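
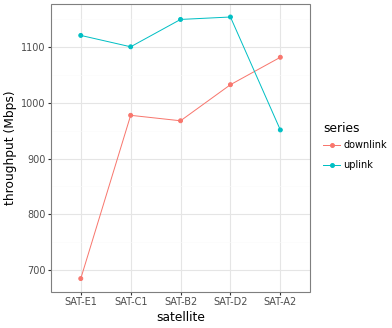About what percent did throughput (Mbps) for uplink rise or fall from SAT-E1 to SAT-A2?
SAT-E1 ≈ 1100, SAT-A2 ≈ 950; (950 − 1100) / 1100 ≈ -13.6%.

≈ -13.6%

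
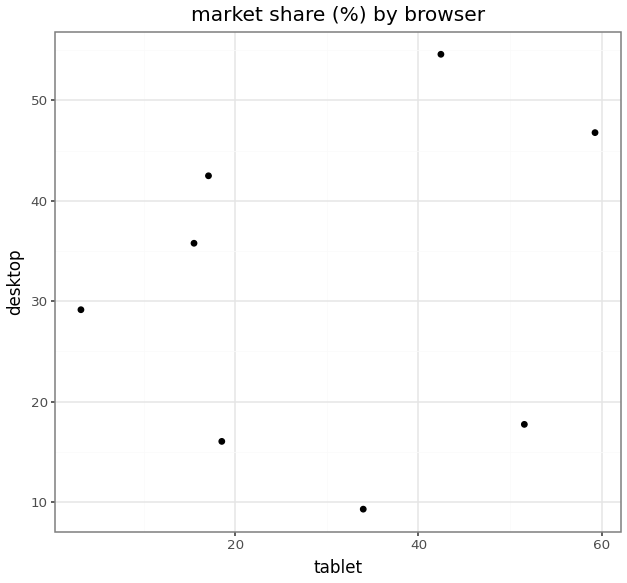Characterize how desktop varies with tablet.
Points are roughly uncorrelated; weak (|r| ≈ 0.2).

no clear correlation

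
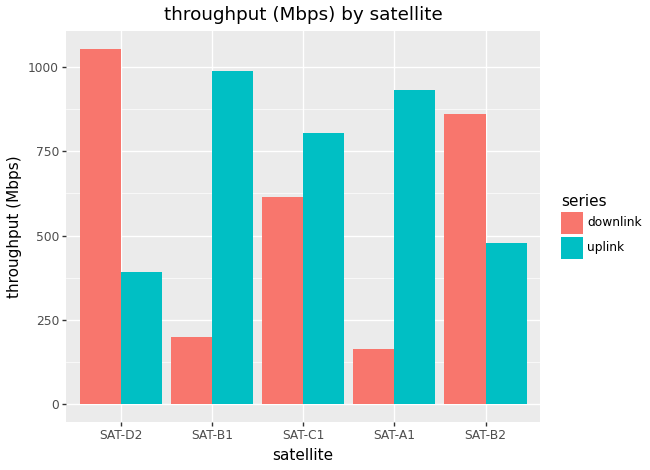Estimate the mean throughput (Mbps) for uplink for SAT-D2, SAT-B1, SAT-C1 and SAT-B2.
≈ 675

(400 + 1000 + 800 + 500) / 4 ≈ 675.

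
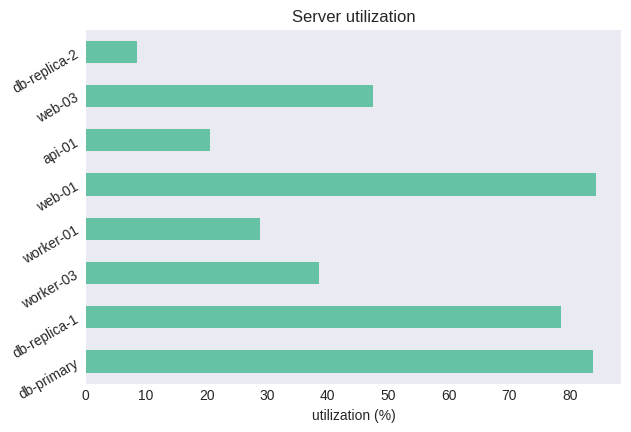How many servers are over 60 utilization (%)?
3

Above 60: db-primary, db-replica-1, web-01.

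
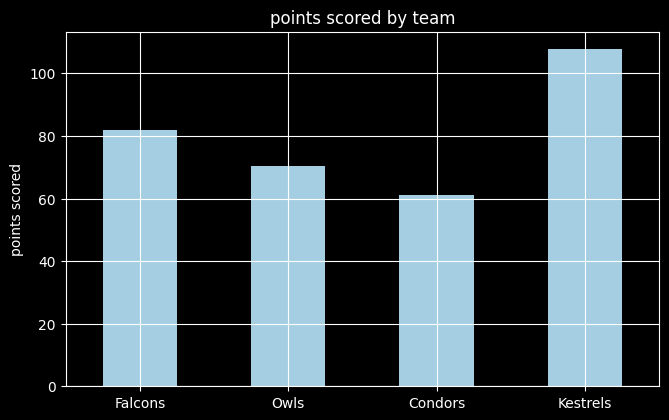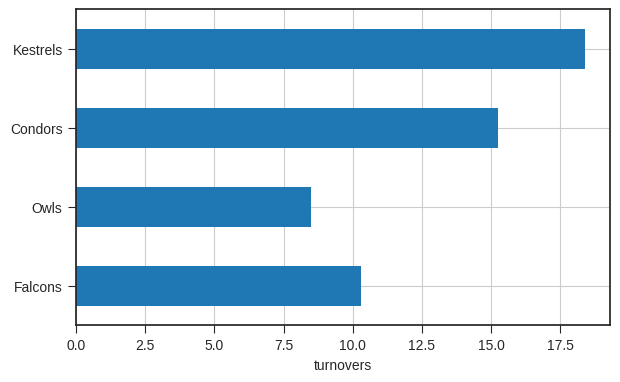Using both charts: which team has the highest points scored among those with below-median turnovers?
Chart 2 median turnovers ≈ 12; below-median teams: Falcons, Owls. Among those, Falcons has the highest points scored (≈ 80).

Falcons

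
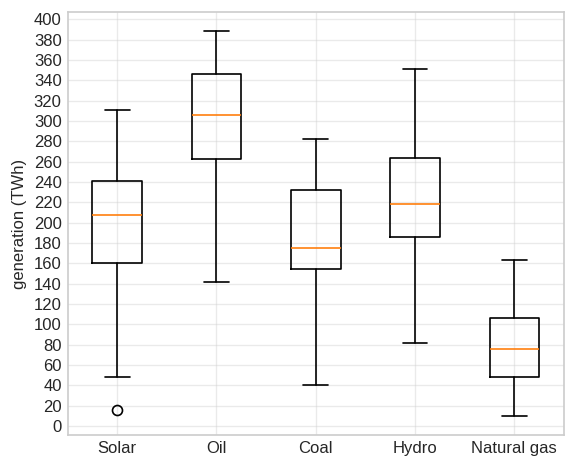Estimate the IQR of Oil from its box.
≈ 80

Q3 ≈ 340, Q1 ≈ 260; IQR ≈ 80.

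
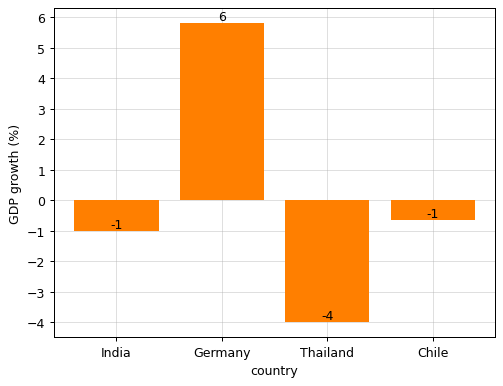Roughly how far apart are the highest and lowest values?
Max Germany ≈ 6, min Thailand ≈ -4; range ≈ 10.

≈ 10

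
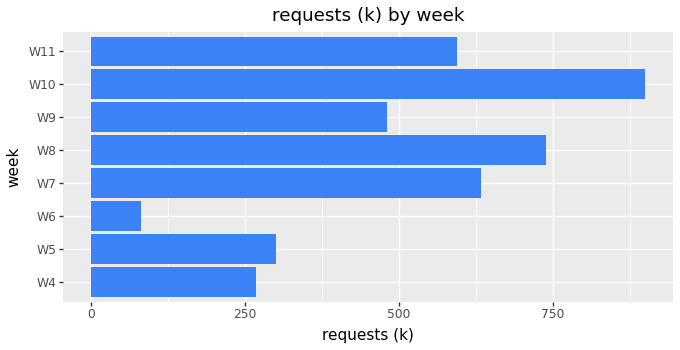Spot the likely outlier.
W6

W6 ≈ 100; the rest sit between ≈ 300 and ≈ 900.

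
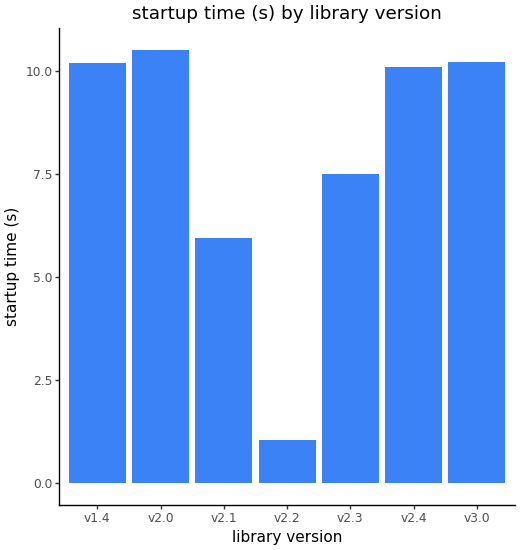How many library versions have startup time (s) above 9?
Above 9: v1.4, v2.0, v2.4, v3.0.

4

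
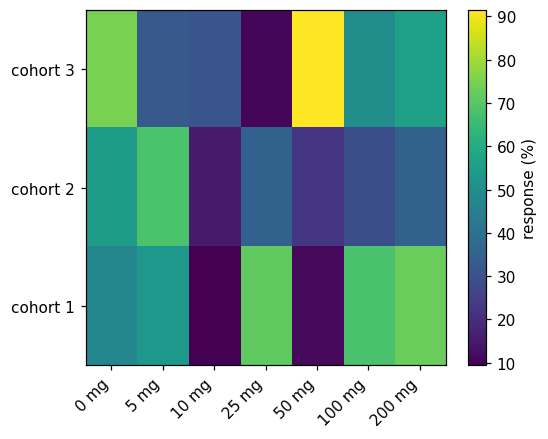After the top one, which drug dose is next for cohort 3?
Top 3 for cohort 3: 50 mg ≈ 90, 0 mg ≈ 80, 200 mg ≈ 60.

0 mg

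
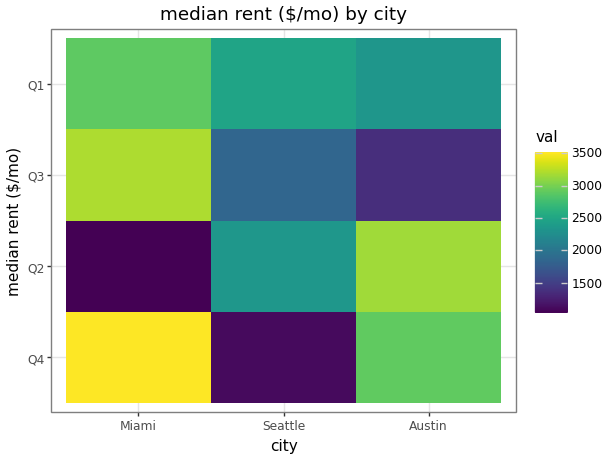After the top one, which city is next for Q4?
Austin

Top 3 for Q4: Miami ≈ 3500, Austin ≈ 3000, Seattle ≈ 1000.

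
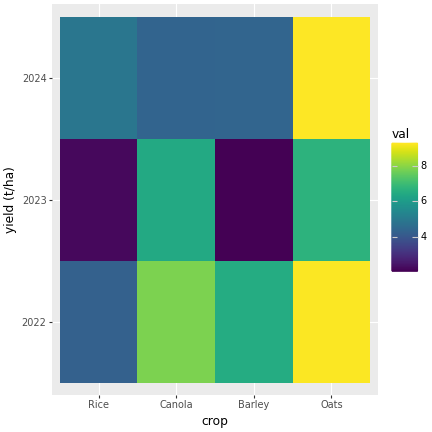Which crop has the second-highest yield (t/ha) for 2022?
Canola

Top 3 for 2022: Oats ≈ 9, Canola ≈ 8, Barley ≈ 7.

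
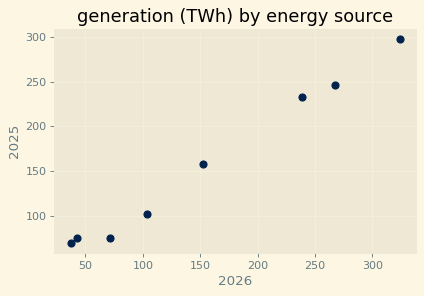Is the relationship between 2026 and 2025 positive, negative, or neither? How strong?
Points are positively correlated; strong (|r| ≈ 1.0).

positive, strong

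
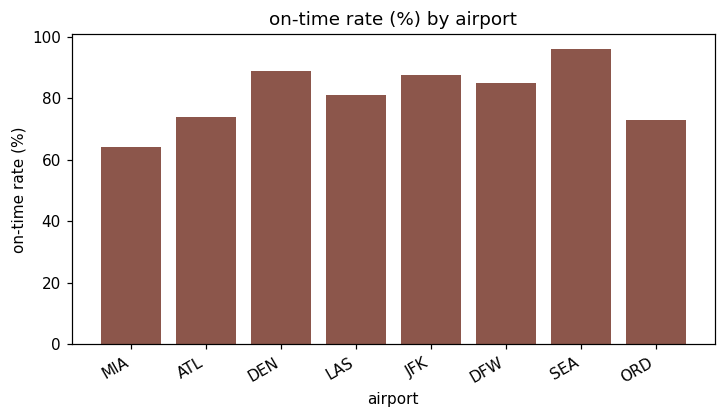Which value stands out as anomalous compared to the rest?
MIA

MIA ≈ 60; the rest sit between ≈ 70 and ≈ 100.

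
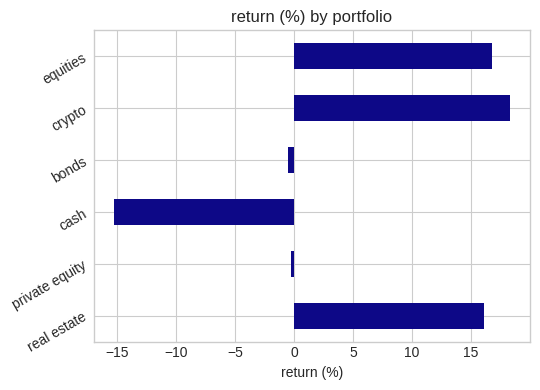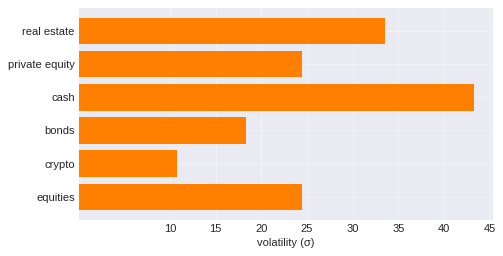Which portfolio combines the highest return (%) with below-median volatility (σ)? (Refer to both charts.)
Chart 2 median volatility (σ) ≈ 25; below-median portfolios: bonds, crypto, equities. Among those, crypto has the highest return (%) (≈ 18).

crypto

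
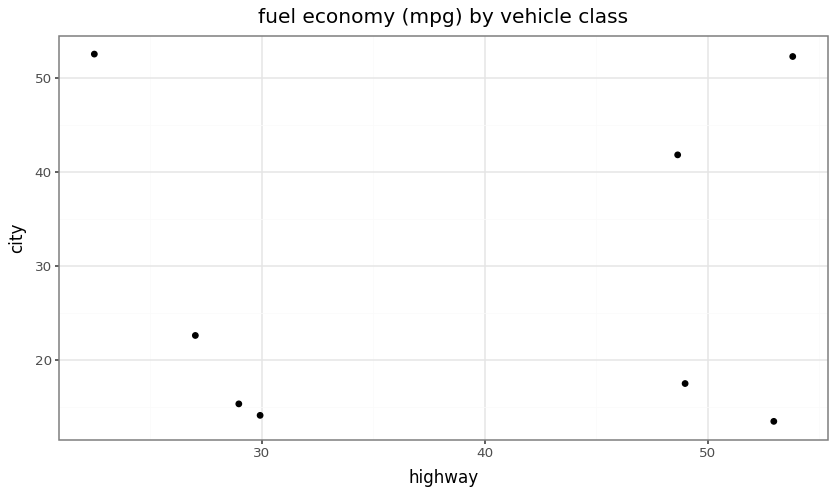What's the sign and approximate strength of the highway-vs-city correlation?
Points are roughly uncorrelated; weak (|r| ≈ 0.1).

no clear correlation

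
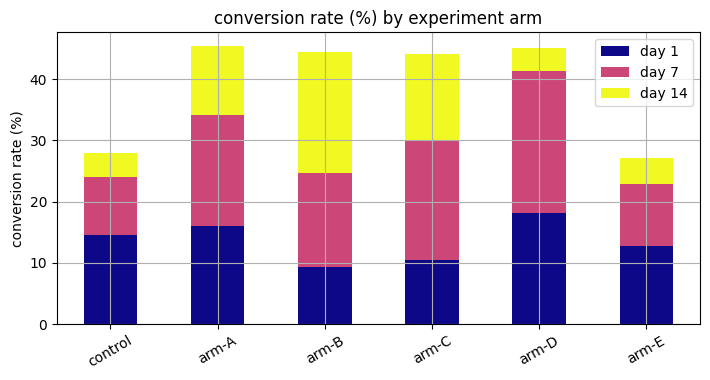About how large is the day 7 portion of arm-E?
day 7 top ≈ 25, bottom ≈ 15; segment ≈ 10.

≈ 10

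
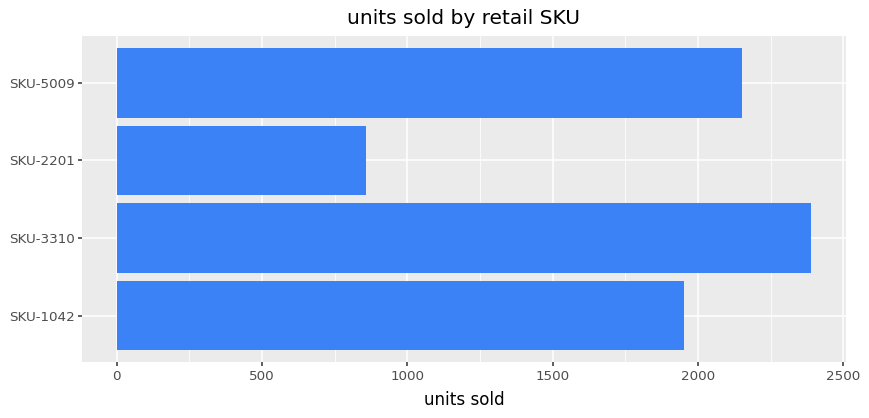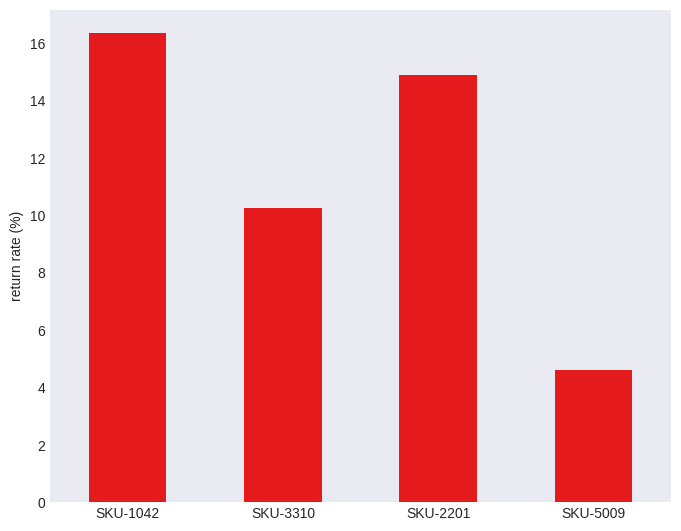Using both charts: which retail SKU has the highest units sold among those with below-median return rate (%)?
SKU-3310

Chart 2 median return rate (%) ≈ 12; below-median retail SKUs: SKU-3310, SKU-5009. Among those, SKU-3310 has the highest units sold (≈ 2500).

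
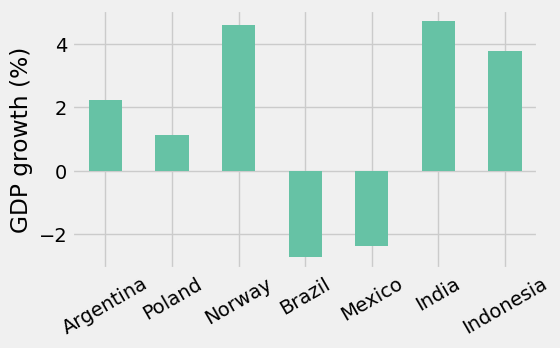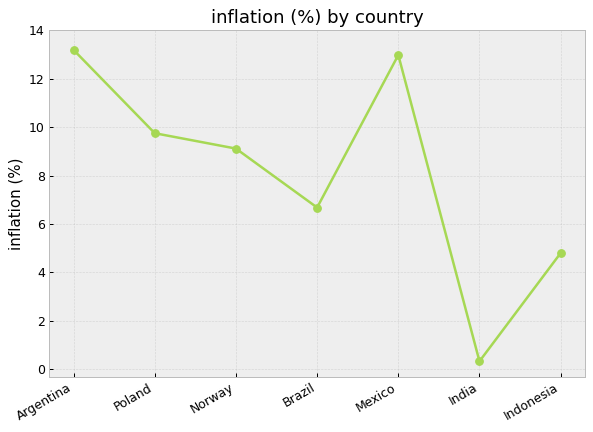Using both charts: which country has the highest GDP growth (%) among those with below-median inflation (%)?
India

Chart 2 median inflation (%) ≈ 10; below-median countries: Brazil, India, Indonesia. Among those, India has the highest GDP growth (%) (≈ 4.5).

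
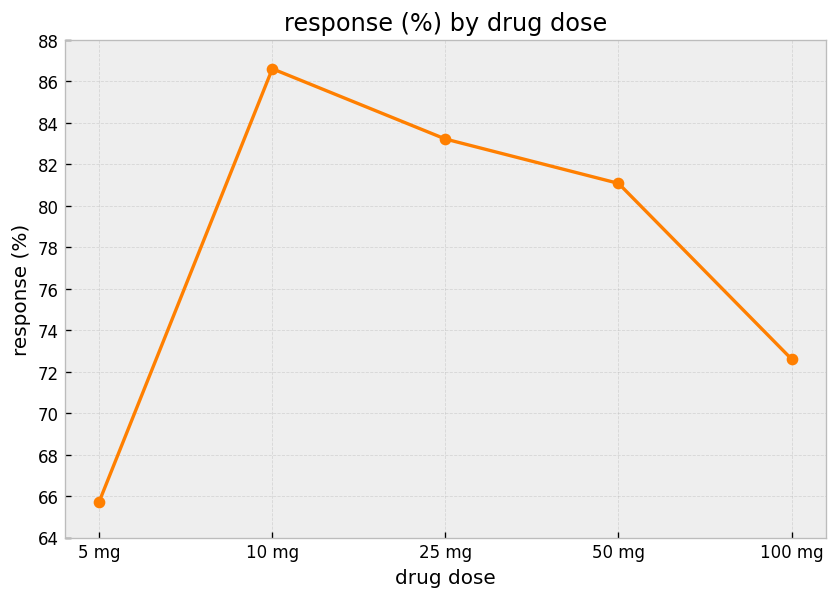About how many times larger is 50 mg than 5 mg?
50 mg ≈ 82, 5 mg ≈ 66; 82/66 ≈ 1.24.

≈ 1.24×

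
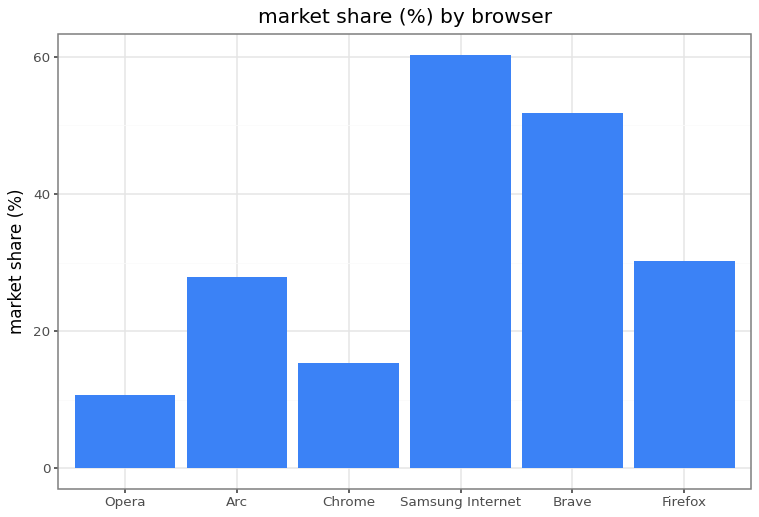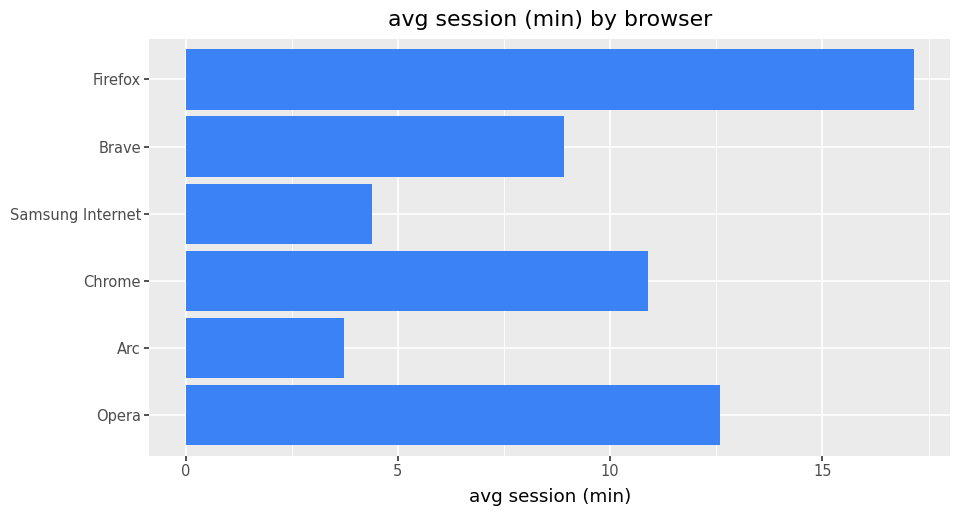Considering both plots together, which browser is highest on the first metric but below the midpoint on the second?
Chart 2 median avg session (min) ≈ 10; below-median browsers: Arc, Samsung Internet, Brave. Among those, Samsung Internet has the highest market share (%) (≈ 60).

Samsung Internet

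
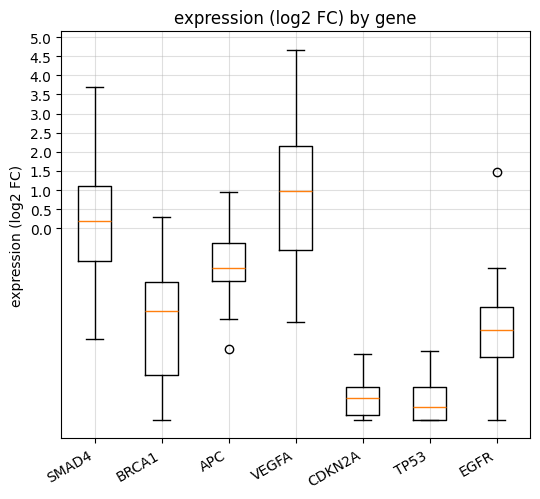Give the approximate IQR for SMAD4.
≈ 2.0

Q3 ≈ 1.0, Q1 ≈ -1.0; IQR ≈ 2.0.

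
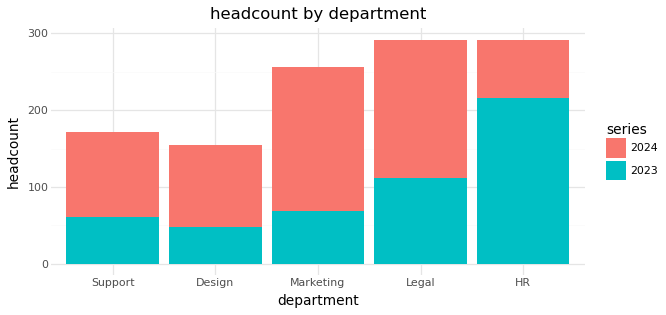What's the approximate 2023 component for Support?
≈ 50

2023 top ≈ 50, bottom ≈ 0; segment ≈ 50.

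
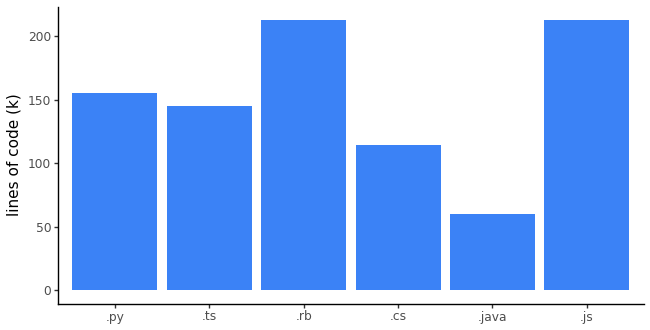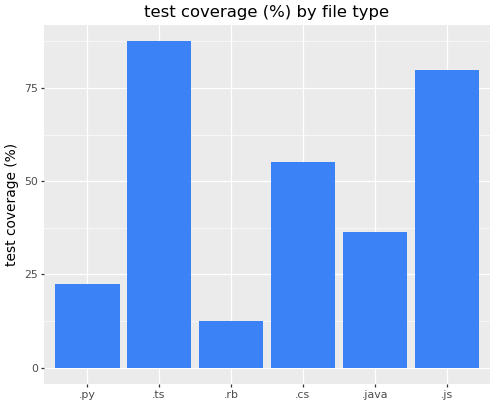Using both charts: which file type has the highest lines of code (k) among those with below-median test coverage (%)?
Chart 2 median test coverage (%) ≈ 50; below-median file types: .py, .rb, .java. Among those, .rb has the highest lines of code (k) (≈ 220).

.rb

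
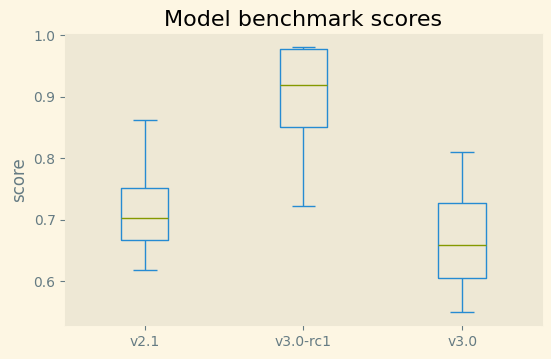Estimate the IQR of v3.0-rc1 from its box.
Q3 ≈ 0.98, Q1 ≈ 0.86; IQR ≈ 0.12.

≈ 0.12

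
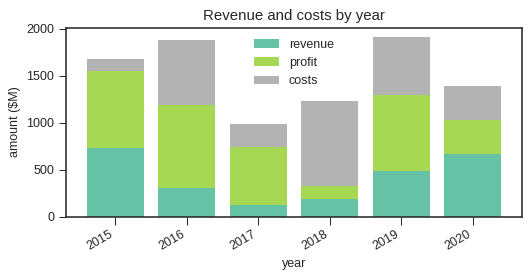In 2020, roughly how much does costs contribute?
≈ 400

costs top ≈ 1400, bottom ≈ 1000; segment ≈ 400.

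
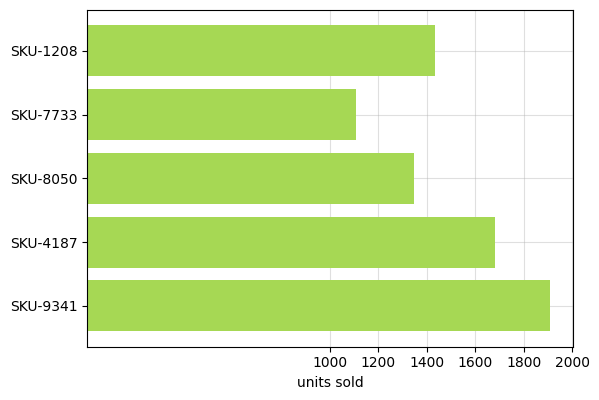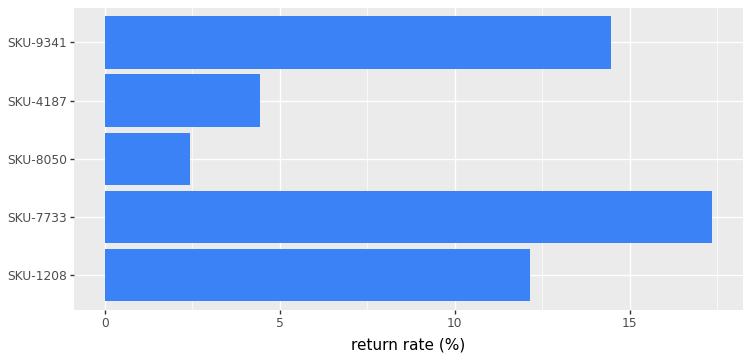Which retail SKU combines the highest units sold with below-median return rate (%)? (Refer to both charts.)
Chart 2 median return rate (%) ≈ 12; below-median retail SKUs: SKU-8050, SKU-4187. Among those, SKU-4187 has the highest units sold (≈ 1600).

SKU-4187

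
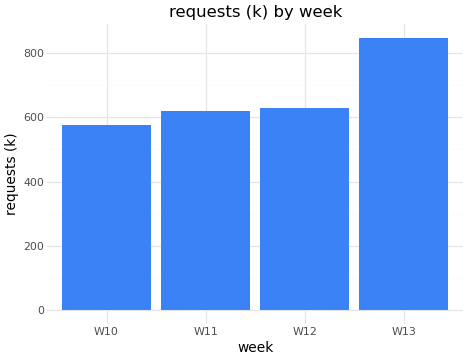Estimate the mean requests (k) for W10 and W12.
(600 + 600) / 2 ≈ 600.

≈ 600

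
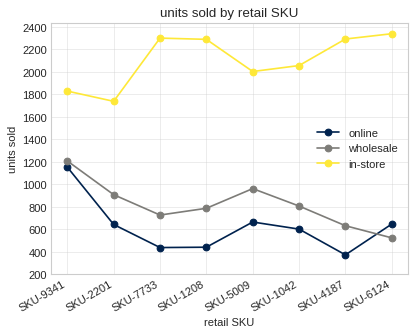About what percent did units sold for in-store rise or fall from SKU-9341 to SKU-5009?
SKU-9341 ≈ 1800, SKU-5009 ≈ 2000; (2000 − 1800) / 1800 ≈ +11.1%.

≈ +11.1%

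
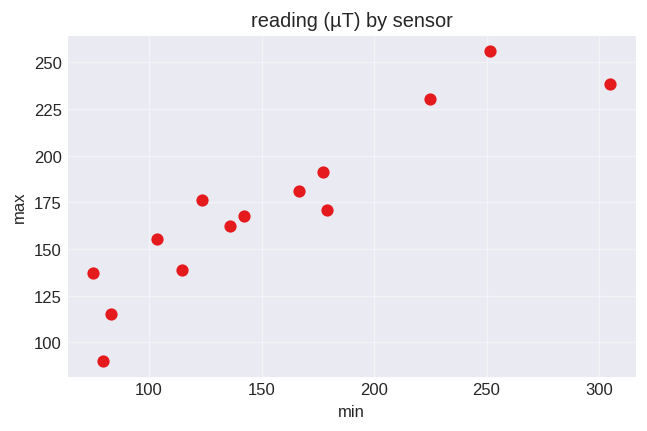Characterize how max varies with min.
Points are positively correlated; strong (|r| ≈ 0.9).

positive, strong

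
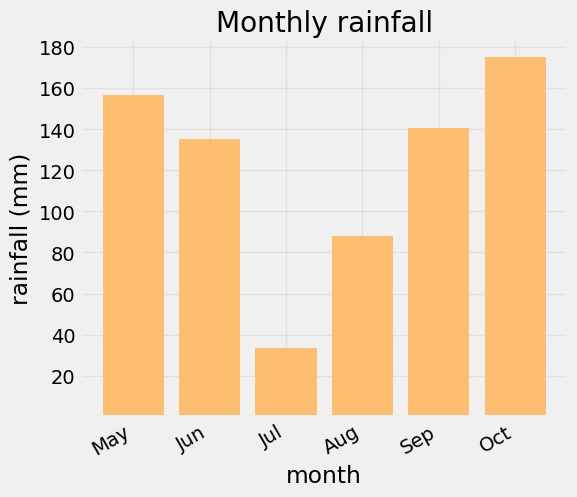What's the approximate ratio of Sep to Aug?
Sep ≈ 140, Aug ≈ 80; 140/80 ≈ 1.75.

≈ 1.75×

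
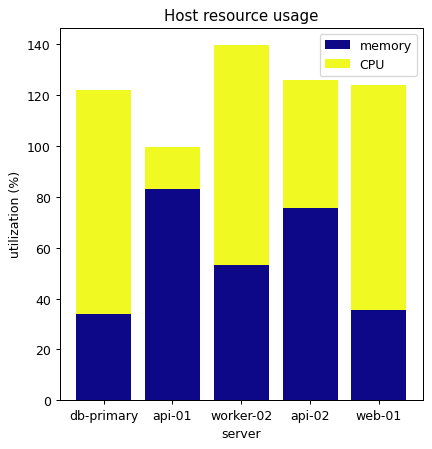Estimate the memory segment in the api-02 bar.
≈ 80

memory top ≈ 80, bottom ≈ 0; segment ≈ 80.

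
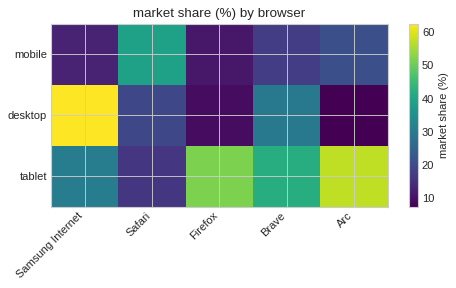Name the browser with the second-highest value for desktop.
Top 3 for desktop: Samsung Internet ≈ 65, Brave ≈ 30, Safari ≈ 20.

Brave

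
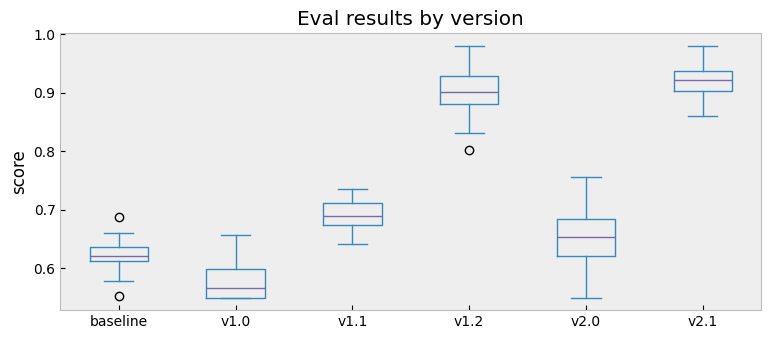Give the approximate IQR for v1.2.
Q3 ≈ 0.95, Q1 ≈ 0.90; IQR ≈ 0.05.

≈ 0.05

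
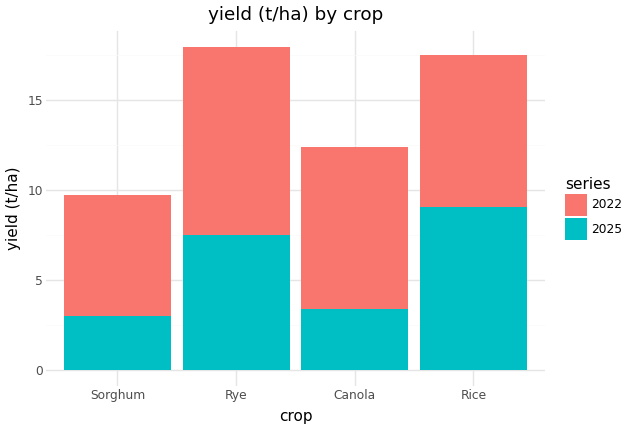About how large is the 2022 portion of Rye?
≈ 10

2022 top ≈ 18, bottom ≈ 8; segment ≈ 10.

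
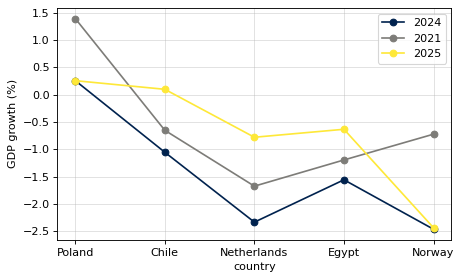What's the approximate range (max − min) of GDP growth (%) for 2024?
Max Poland ≈ 0.5, min Norway ≈ -2.5; range ≈ 3.0.

≈ 3.0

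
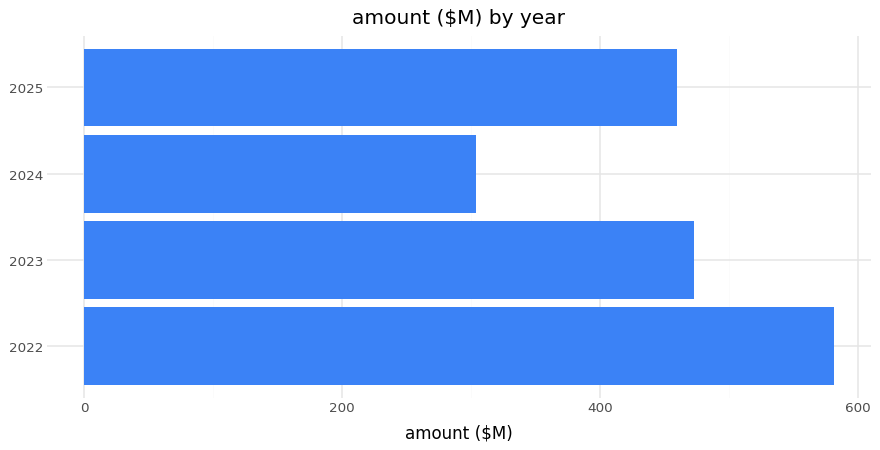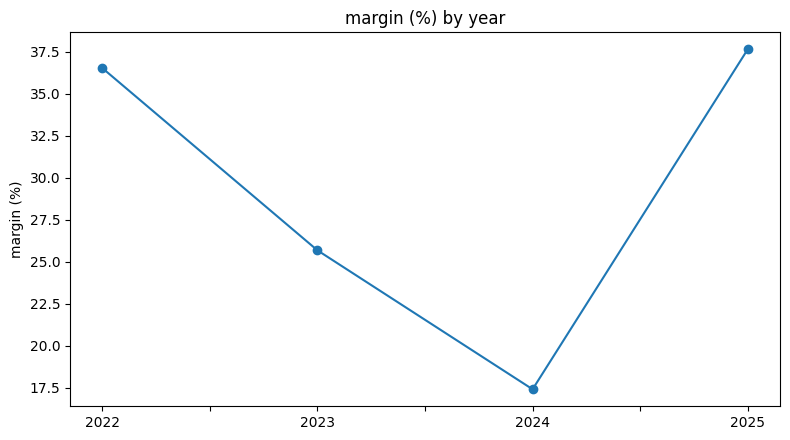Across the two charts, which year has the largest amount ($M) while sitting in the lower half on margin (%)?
Chart 2 median margin (%) ≈ 30; below-median years: 2023, 2024. Among those, 2023 has the highest amount ($M) (≈ 500).

2023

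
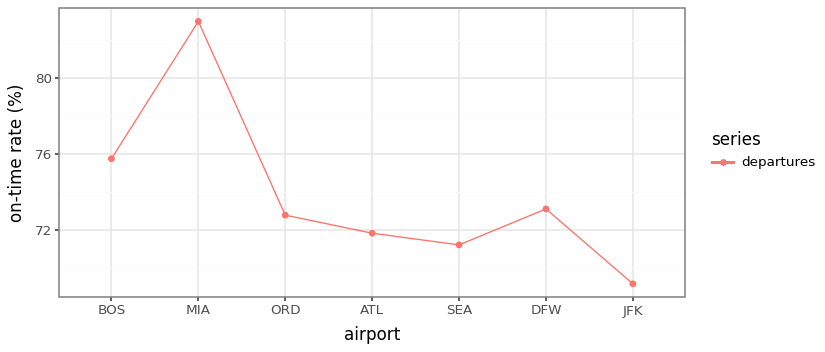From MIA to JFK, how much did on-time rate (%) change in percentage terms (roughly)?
≈ -14.6%

MIA ≈ 82, JFK ≈ 70; (70 − 82) / 82 ≈ -14.6%.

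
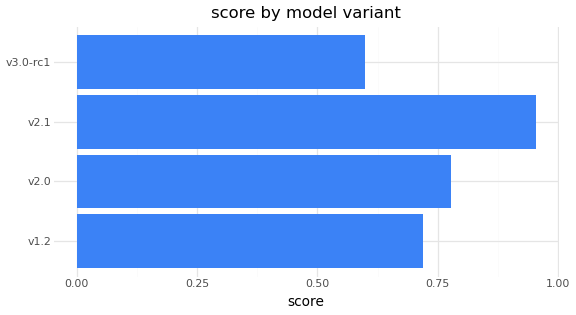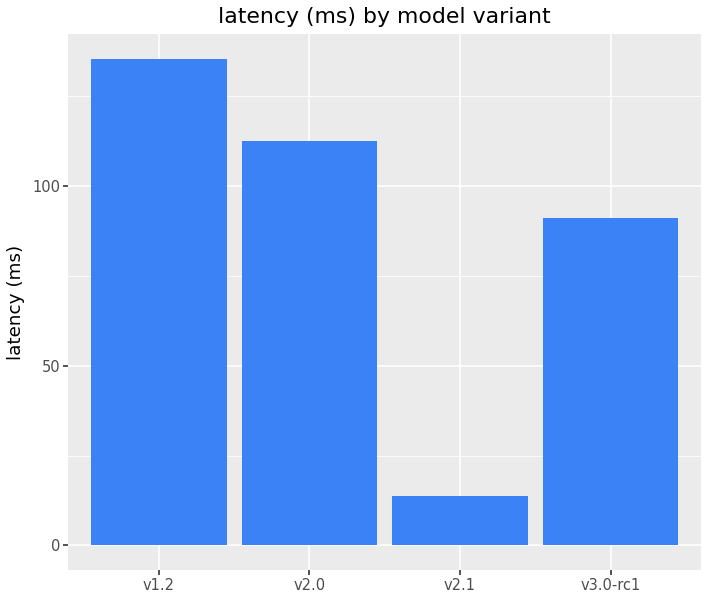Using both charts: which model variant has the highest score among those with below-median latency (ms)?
v2.1

Chart 2 median latency (ms) ≈ 100; below-median model variants: v2.1, v3.0-rc1. Among those, v2.1 has the highest score (≈ 1).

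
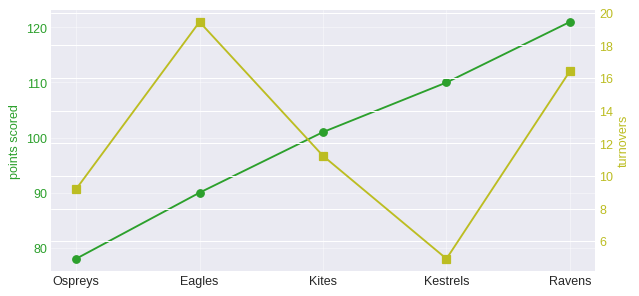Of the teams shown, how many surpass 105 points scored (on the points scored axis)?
Above 105: Kestrels, Ravens.

2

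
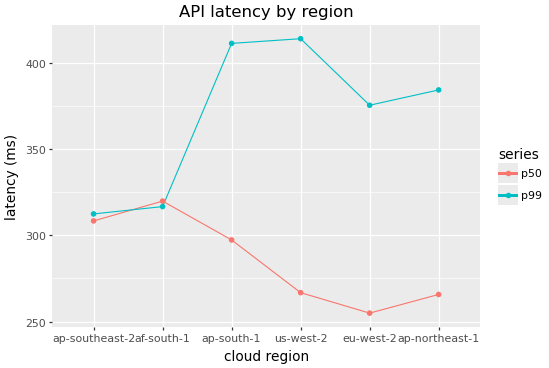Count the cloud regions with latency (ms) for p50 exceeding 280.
3

Above 280: ap-southeast-2, af-south-1, ap-south-1.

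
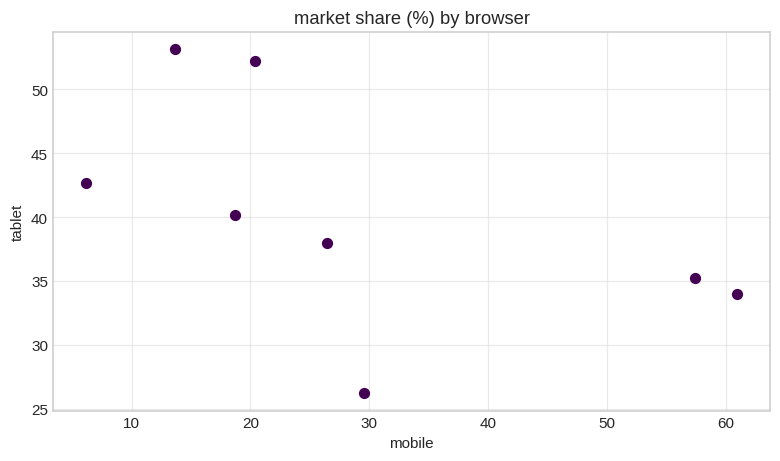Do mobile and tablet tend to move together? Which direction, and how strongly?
negative, moderate

Points are negatively correlated; moderate (|r| ≈ 0.6).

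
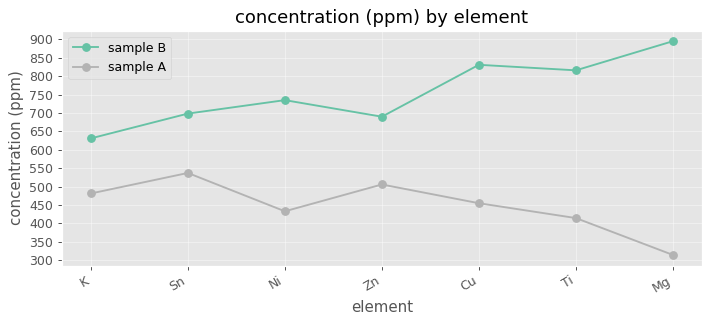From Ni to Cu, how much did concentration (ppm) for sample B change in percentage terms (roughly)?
Ni ≈ 750, Cu ≈ 850; (850 − 750) / 750 ≈ +13.3%.

≈ +13.3%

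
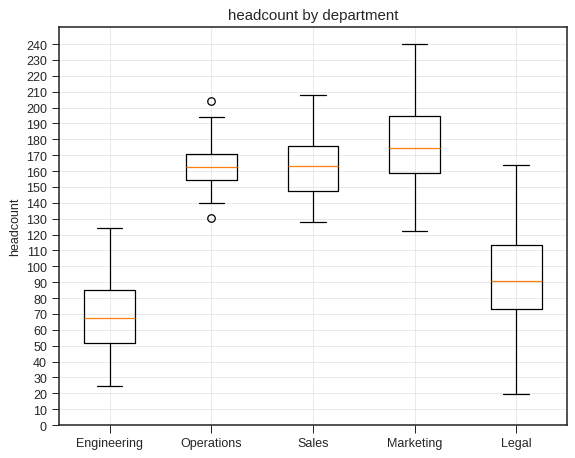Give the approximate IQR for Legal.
≈ 40

Q3 ≈ 110, Q1 ≈ 70; IQR ≈ 40.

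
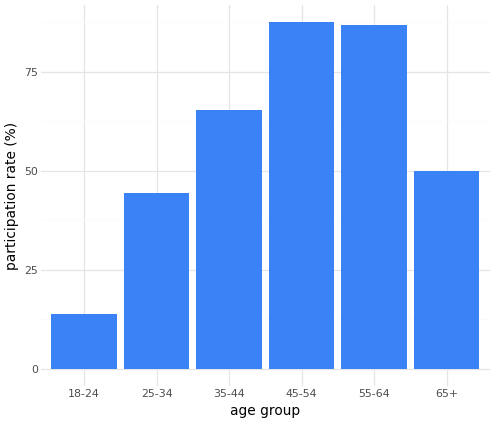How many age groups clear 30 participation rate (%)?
Above 30: 25-34, 35-44, 45-54, 55-64, 65+.

5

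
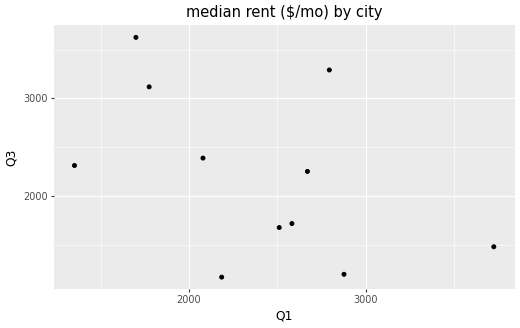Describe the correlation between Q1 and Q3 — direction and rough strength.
Points are negatively correlated; moderate (|r| ≈ 0.5).

negative, moderate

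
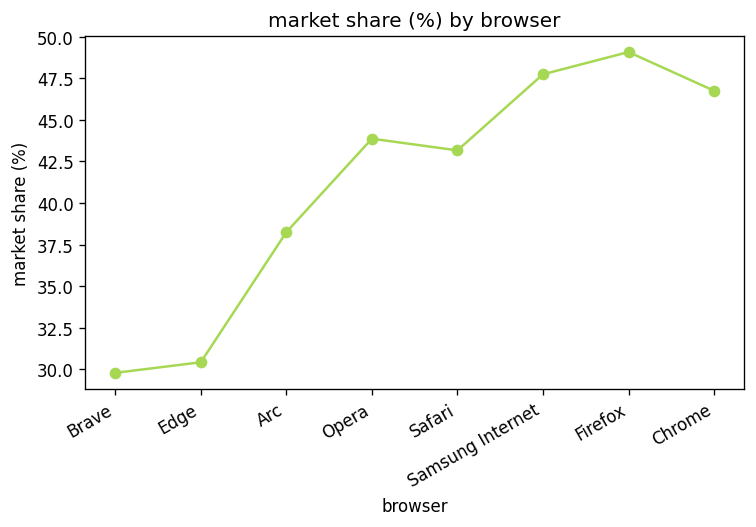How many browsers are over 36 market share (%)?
Above 36: Arc, Opera, Safari, Samsung Internet, Firefox, Chrome.

6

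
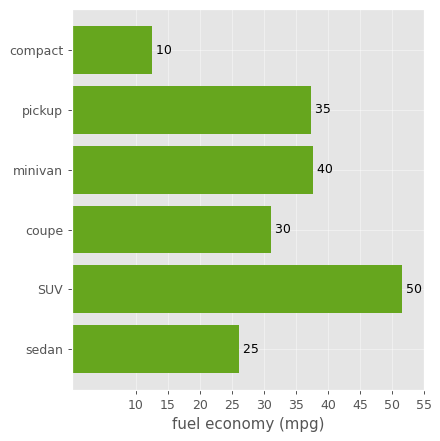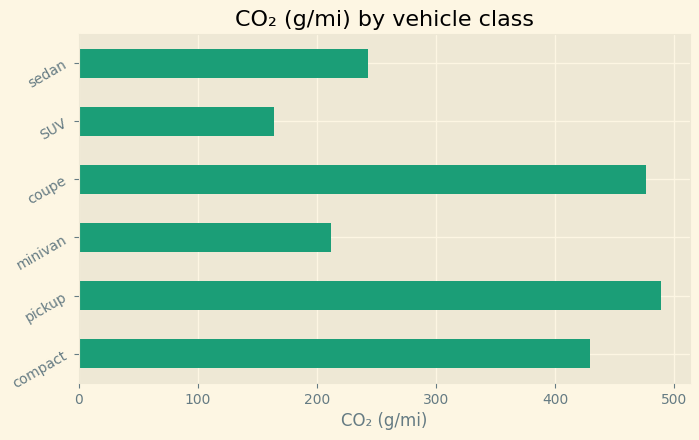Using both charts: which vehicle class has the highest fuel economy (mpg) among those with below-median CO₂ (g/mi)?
Chart 2 median CO₂ (g/mi) ≈ 350; below-median vehicle classes: minivan, SUV, sedan. Among those, SUV has the highest fuel economy (mpg) (≈ 50).

SUV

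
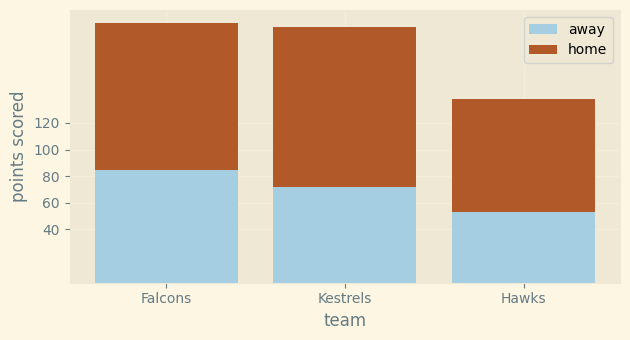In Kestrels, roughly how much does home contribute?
home top ≈ 200, bottom ≈ 80; segment ≈ 120.

≈ 120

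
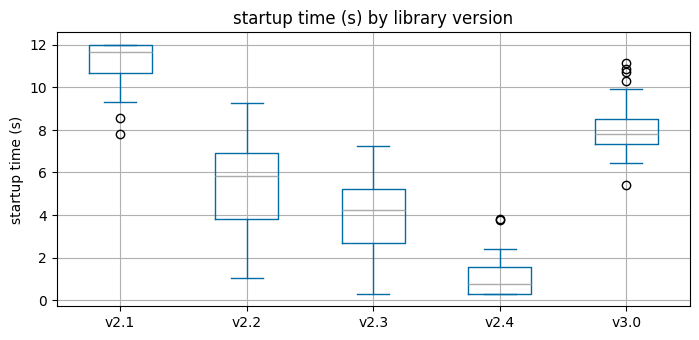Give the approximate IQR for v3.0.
≈ 1

Q3 ≈ 8, Q1 ≈ 7; IQR ≈ 1.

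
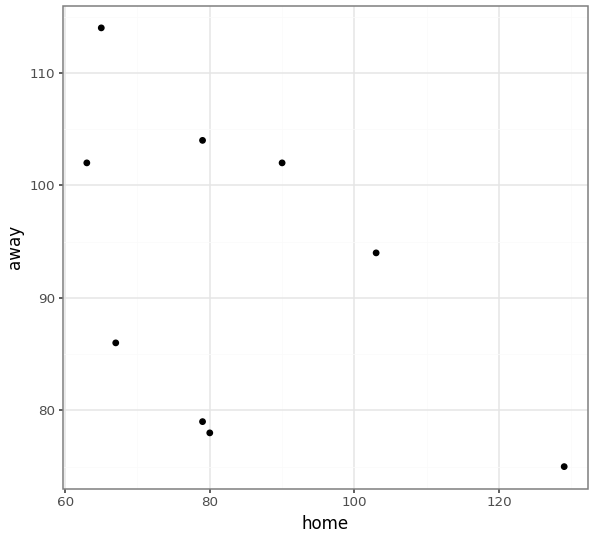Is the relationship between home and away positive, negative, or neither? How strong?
negative, moderate

Points are negatively correlated; moderate (|r| ≈ 0.5).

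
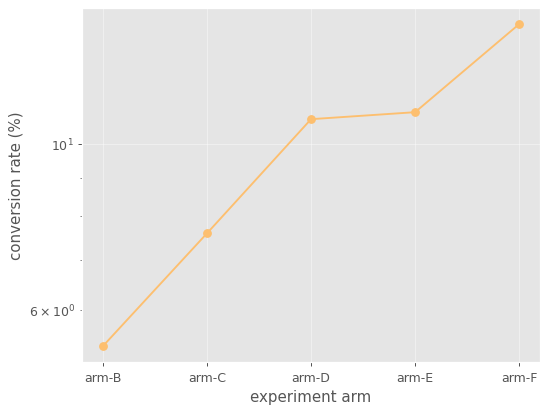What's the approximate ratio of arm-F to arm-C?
≈ 1.75×

arm-F ≈ 14, arm-C ≈ 8; 14/8 ≈ 1.75.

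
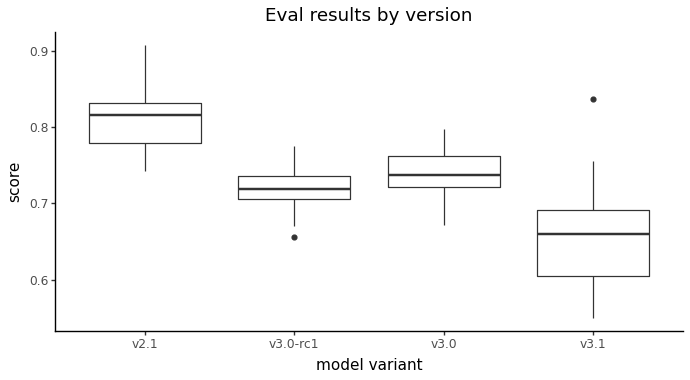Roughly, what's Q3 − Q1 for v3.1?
Q3 ≈ 0.70, Q1 ≈ 0.60; IQR ≈ 0.10.

≈ 0.10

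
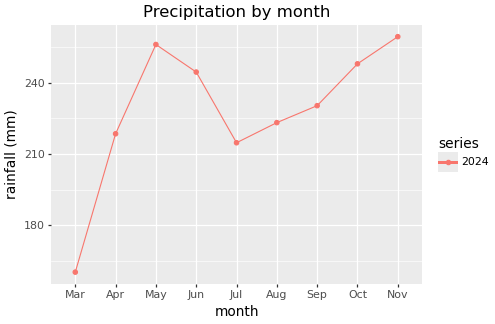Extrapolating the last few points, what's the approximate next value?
≈ 275

Last three: 230, 250, 260 → slope ≈ 15/step → next ≈ 275.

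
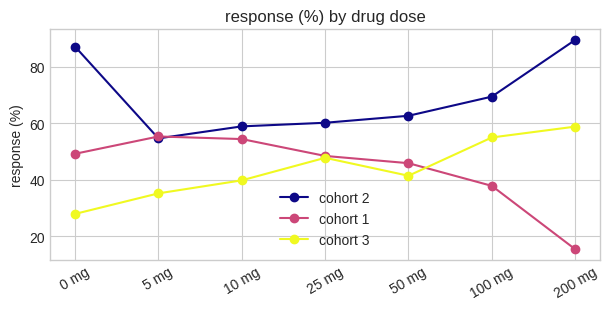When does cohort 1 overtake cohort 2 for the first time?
5 mg

0 mg: cohort 1 ≈ 50 vs cohort 2 ≈ 90 (not yet); 5 mg: cohort 1 ≈ 60 vs cohort 2 ≈ 50 (first crossover).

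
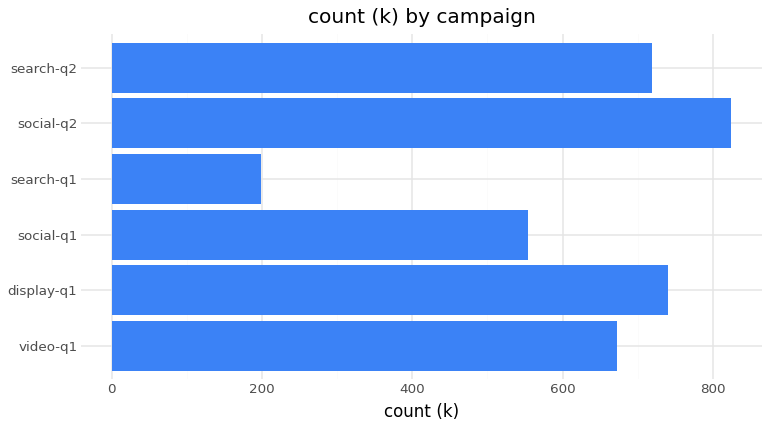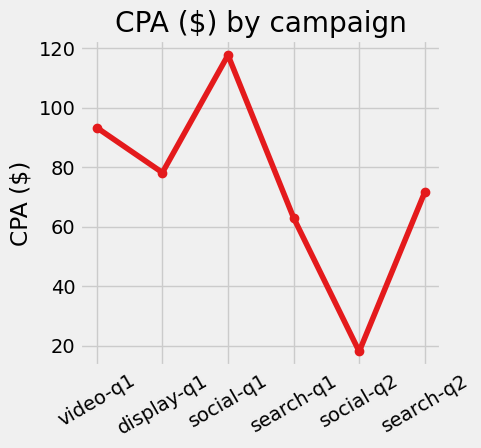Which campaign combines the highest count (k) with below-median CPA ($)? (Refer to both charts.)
social-q2

Chart 2 median CPA ($) ≈ 80; below-median campaigns: search-q1, social-q2, search-q2. Among those, social-q2 has the highest count (k) (≈ 800).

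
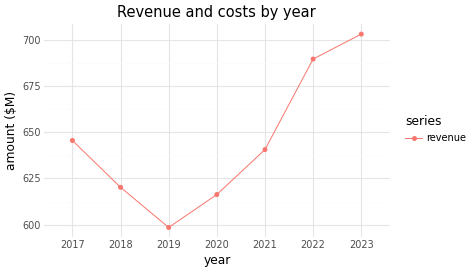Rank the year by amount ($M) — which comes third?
2017

Top 4: 2023 ≈ 700, 2022 ≈ 690, 2017 ≈ 650, 2021 ≈ 640.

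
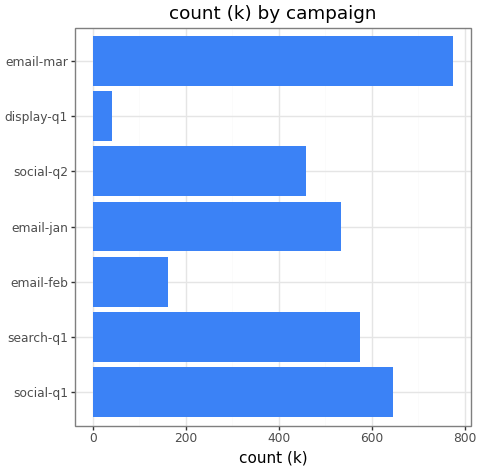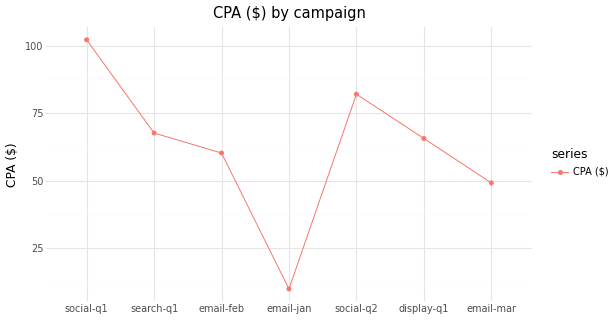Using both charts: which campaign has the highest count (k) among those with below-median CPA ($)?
Chart 2 median CPA ($) ≈ 70; below-median campaigns: email-feb, email-jan, email-mar. Among those, email-mar has the highest count (k) (≈ 800).

email-mar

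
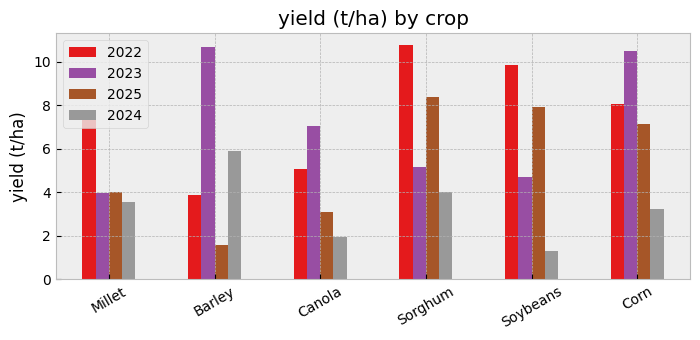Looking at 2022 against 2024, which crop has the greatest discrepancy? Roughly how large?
Soybeans, ≈ 9 t/ha

Soybeans: 2022 ≈ 10, 2024 ≈ 1 → gap ≈ 9. Next-largest (Sorghum) is only ≈ 7.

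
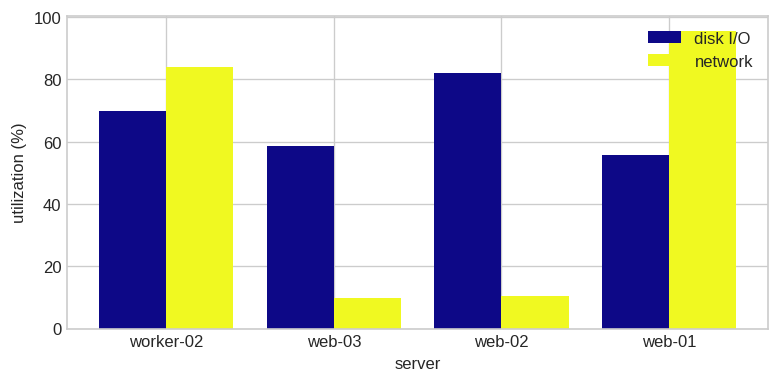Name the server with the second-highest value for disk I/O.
Top 3 for disk I/O: web-02 ≈ 80, worker-02 ≈ 70, web-03 ≈ 60.

worker-02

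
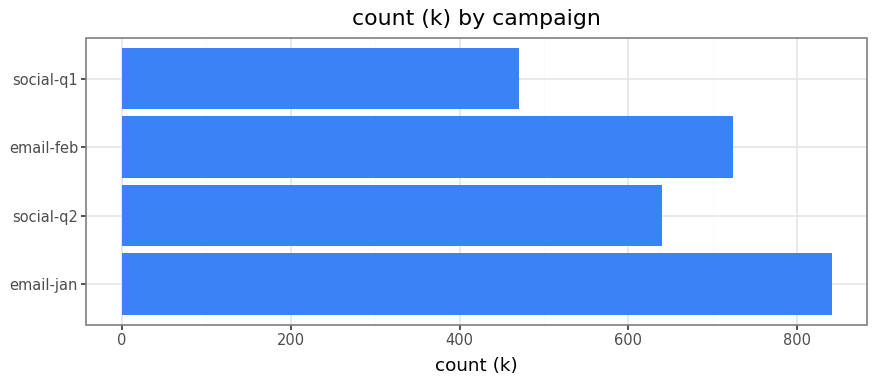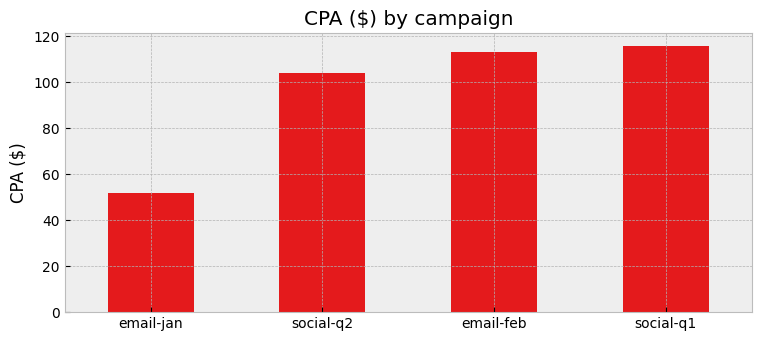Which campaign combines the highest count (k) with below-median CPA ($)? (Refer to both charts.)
email-jan

Chart 2 median CPA ($) ≈ 100; below-median campaigns: email-jan, social-q2. Among those, email-jan has the highest count (k) (≈ 800).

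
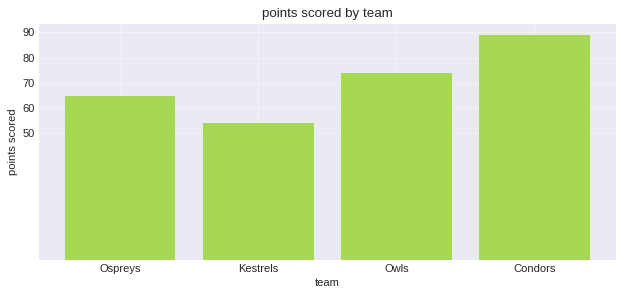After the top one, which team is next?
Top 3: Condors ≈ 90, Owls ≈ 70, Ospreys ≈ 60.

Owls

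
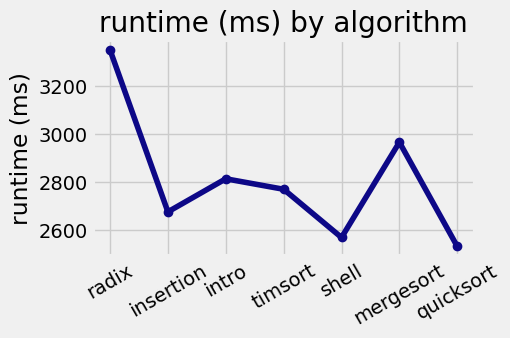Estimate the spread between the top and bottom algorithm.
≈ 900

Max radix ≈ 3400, min quicksort ≈ 2500; range ≈ 900.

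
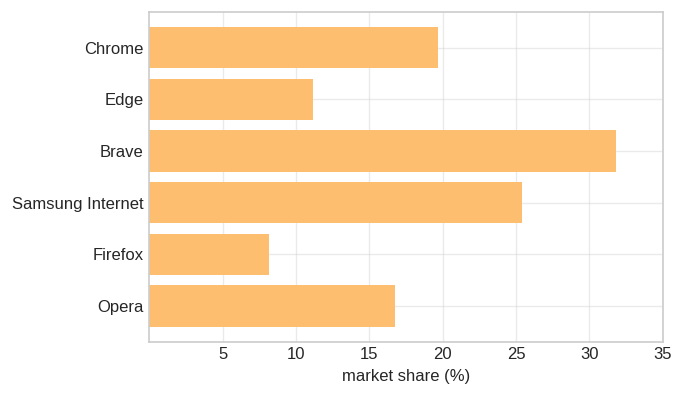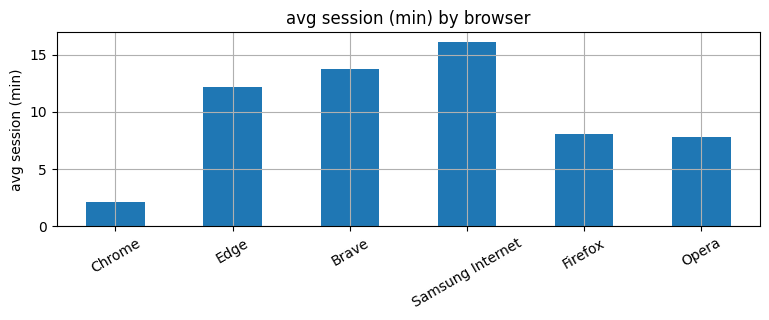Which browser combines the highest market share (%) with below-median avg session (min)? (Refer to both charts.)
Chart 2 median avg session (min) ≈ 10; below-median browsers: Chrome, Firefox, Opera. Among those, Chrome has the highest market share (%) (≈ 20).

Chrome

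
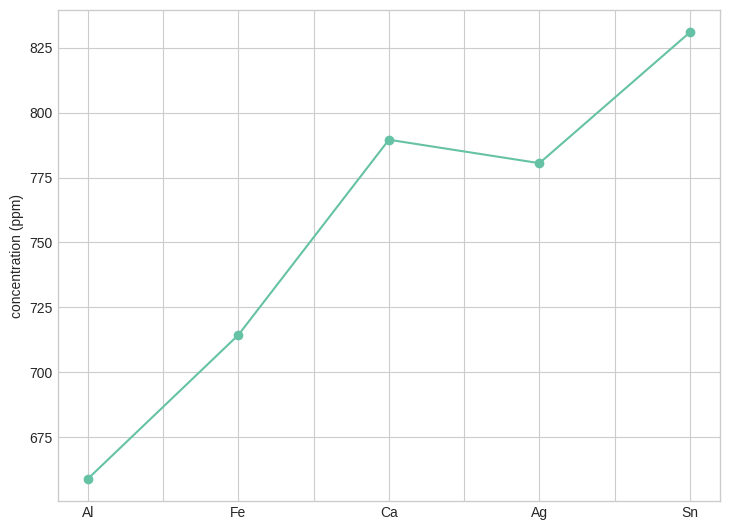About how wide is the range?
≈ 180

Max Sn ≈ 840, min Al ≈ 660; range ≈ 180.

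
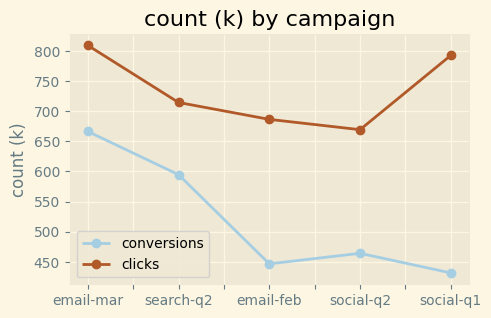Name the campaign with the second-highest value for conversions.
Top 3 for conversions: email-mar ≈ 650, search-q2 ≈ 600, social-q2 ≈ 450.

search-q2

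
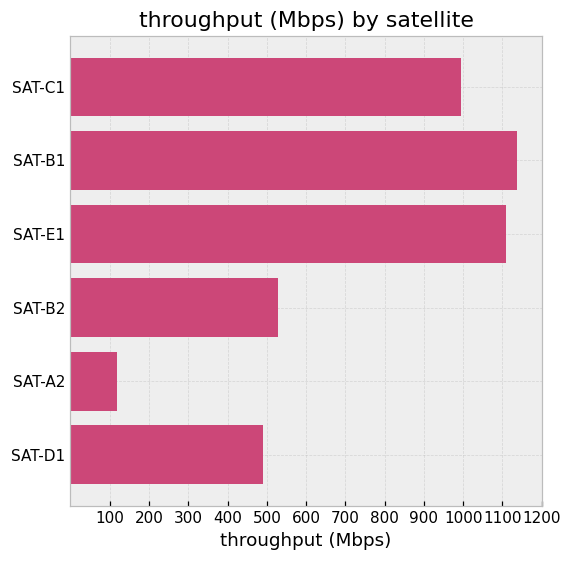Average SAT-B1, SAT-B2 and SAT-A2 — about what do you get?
(1100 + 500 + 100) / 3 ≈ 567.

≈ 567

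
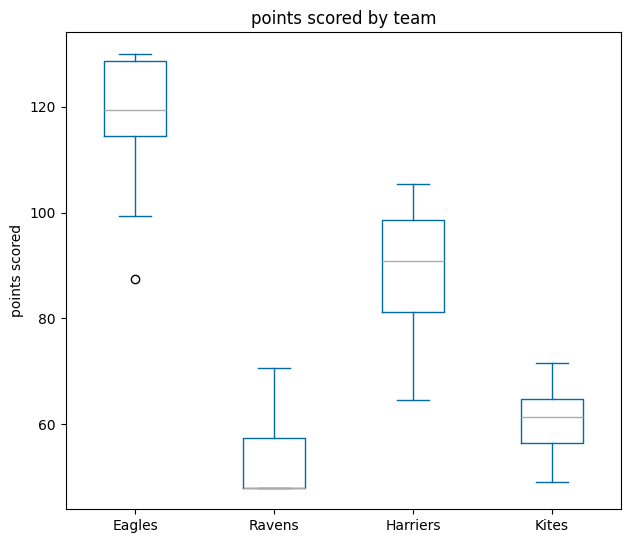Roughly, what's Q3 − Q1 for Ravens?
≈ 10

Q3 ≈ 60, Q1 ≈ 50; IQR ≈ 10.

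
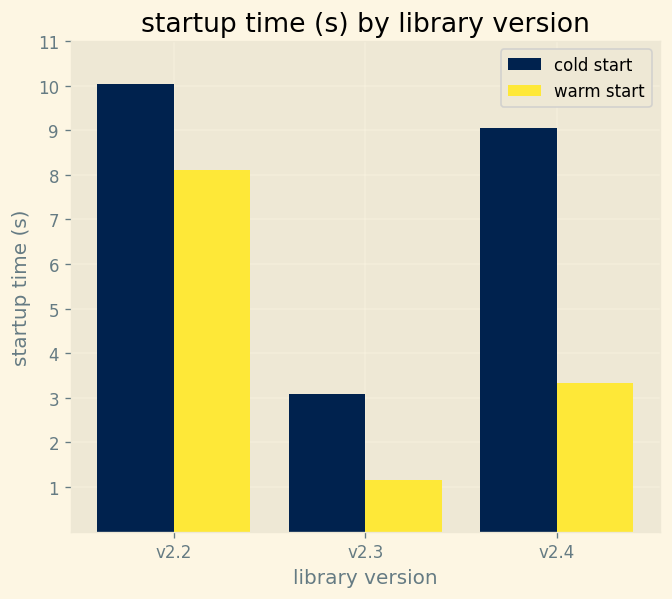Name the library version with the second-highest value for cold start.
Top 3 for cold start: v2.2 ≈ 10, v2.4 ≈ 9, v2.3 ≈ 3.

v2.4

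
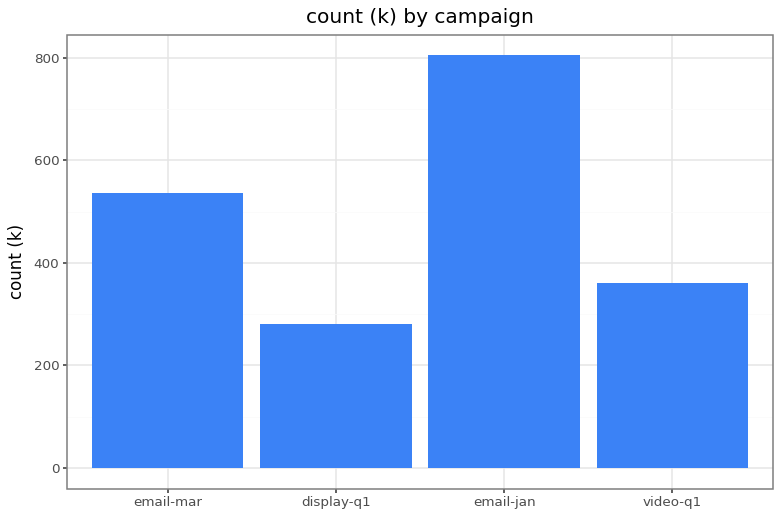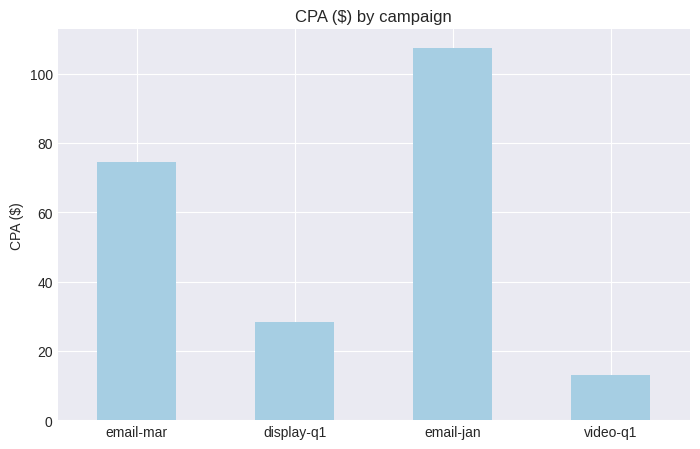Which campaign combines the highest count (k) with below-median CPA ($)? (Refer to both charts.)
video-q1

Chart 2 median CPA ($) ≈ 50; below-median campaigns: display-q1, video-q1. Among those, video-q1 has the highest count (k) (≈ 400).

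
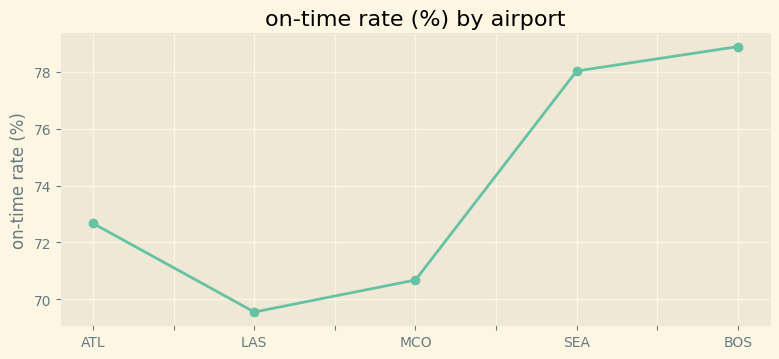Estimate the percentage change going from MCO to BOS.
≈ +11.3%

MCO ≈ 71, BOS ≈ 79; (79 − 71) / 71 ≈ +11.3%.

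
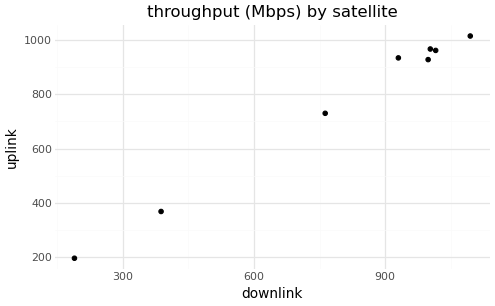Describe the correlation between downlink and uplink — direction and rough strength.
positive, strong

Points are positively correlated; strong (|r| ≈ 1.0).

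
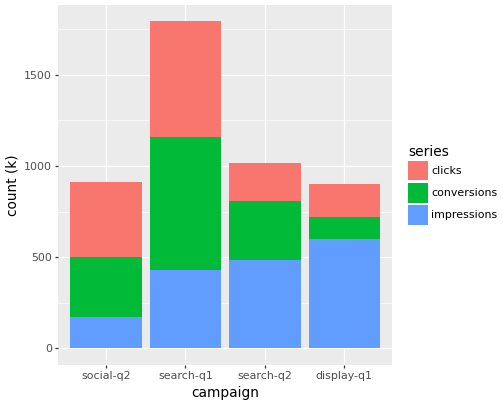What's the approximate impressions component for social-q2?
≈ 200

impressions top ≈ 200, bottom ≈ 0; segment ≈ 200.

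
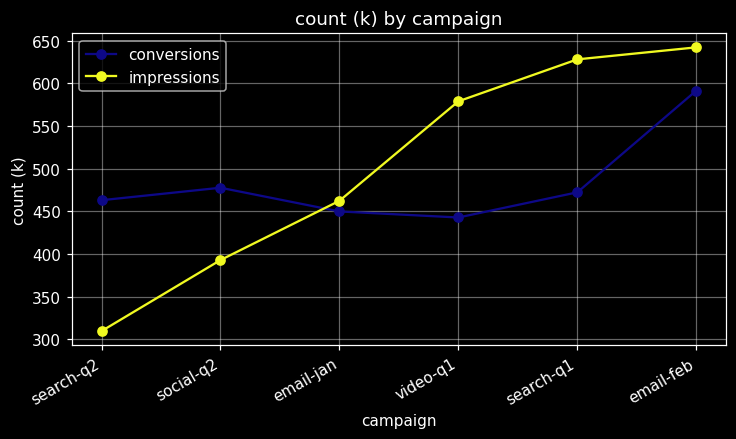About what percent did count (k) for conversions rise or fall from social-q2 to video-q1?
≈ -10%

social-q2 ≈ 500, video-q1 ≈ 450; (450 − 500) / 500 ≈ -10%.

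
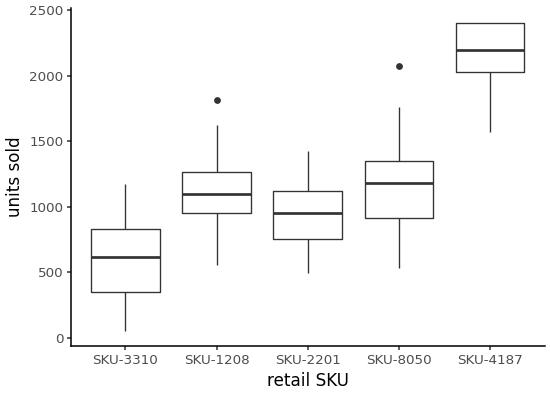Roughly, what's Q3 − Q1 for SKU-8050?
≈ 400

Q3 ≈ 1400, Q1 ≈ 1000; IQR ≈ 400.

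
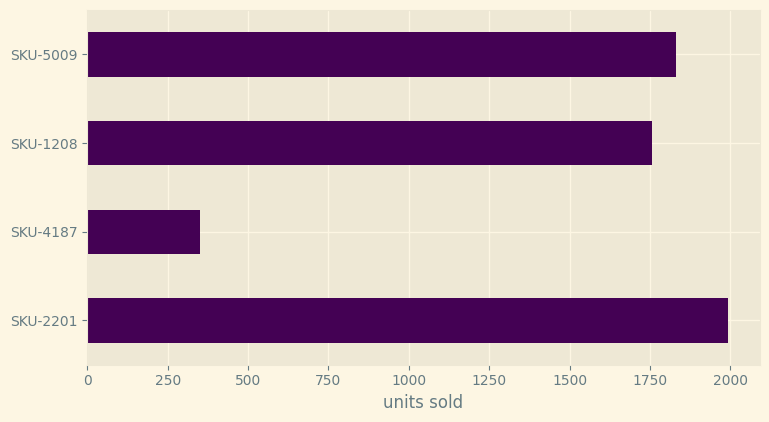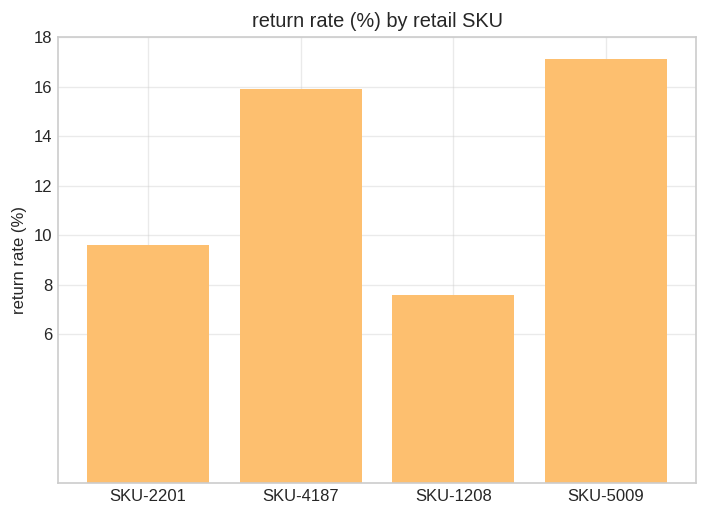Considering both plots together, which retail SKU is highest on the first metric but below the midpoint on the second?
Chart 2 median return rate (%) ≈ 12; below-median retail SKUs: SKU-2201, SKU-1208. Among those, SKU-2201 has the highest units sold (≈ 2000).

SKU-2201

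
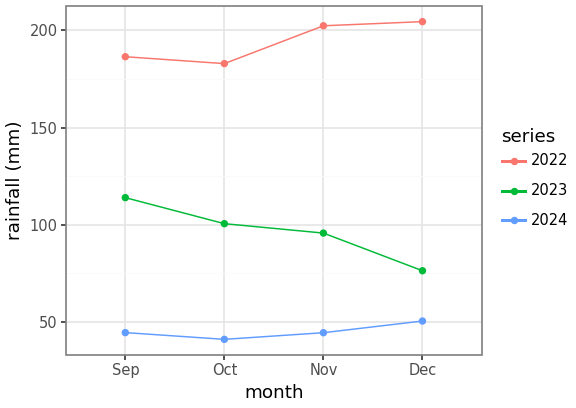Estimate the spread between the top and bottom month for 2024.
Max Dec ≈ 60, min Oct ≈ 40; range ≈ 20.

≈ 20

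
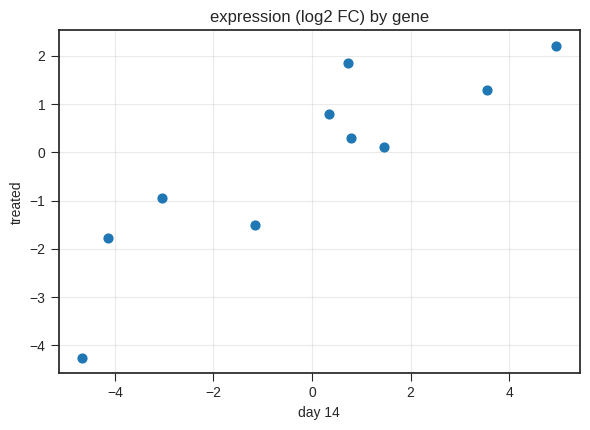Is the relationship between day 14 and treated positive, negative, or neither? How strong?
positive, strong

Points are positively correlated; strong (|r| ≈ 0.9).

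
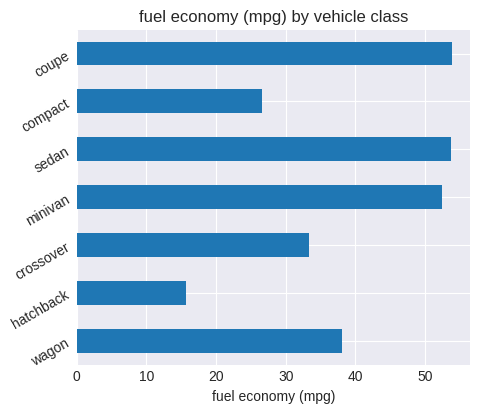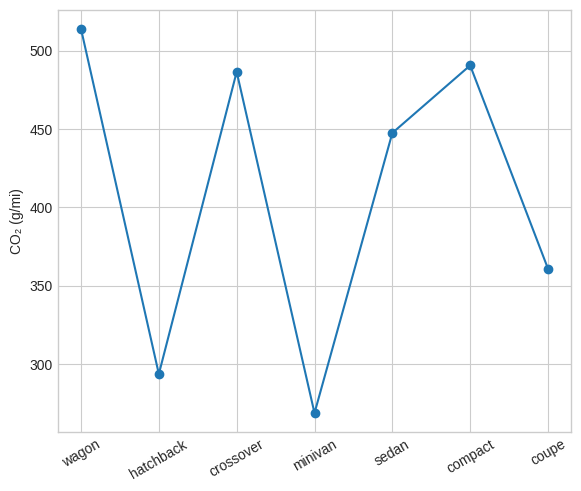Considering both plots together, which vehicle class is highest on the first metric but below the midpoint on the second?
coupe

Chart 2 median CO₂ (g/mi) ≈ 450; below-median vehicle classes: hatchback, minivan, coupe. Among those, coupe has the highest fuel economy (mpg) (≈ 55).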